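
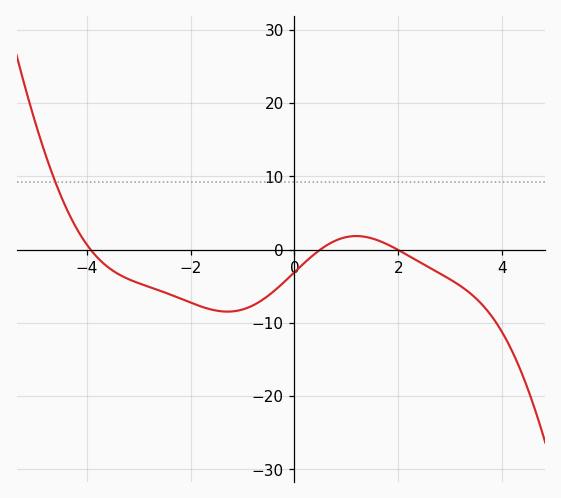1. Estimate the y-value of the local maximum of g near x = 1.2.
2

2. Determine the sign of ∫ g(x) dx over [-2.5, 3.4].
negative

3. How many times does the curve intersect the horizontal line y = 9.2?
1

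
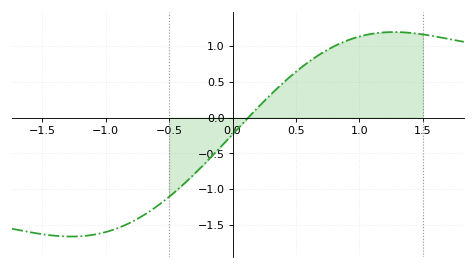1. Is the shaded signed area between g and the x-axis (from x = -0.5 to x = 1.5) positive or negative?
positive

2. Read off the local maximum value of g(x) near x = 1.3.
1.2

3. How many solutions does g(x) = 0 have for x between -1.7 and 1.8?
1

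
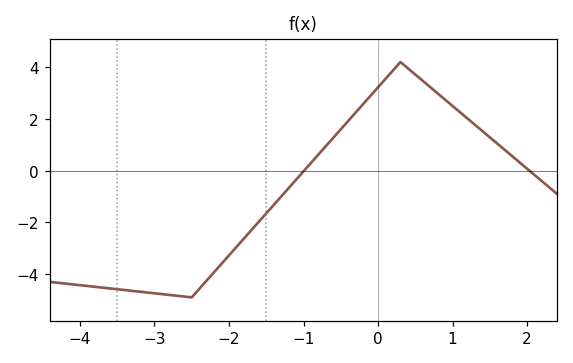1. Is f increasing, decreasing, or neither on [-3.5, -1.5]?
neither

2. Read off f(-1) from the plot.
-0.025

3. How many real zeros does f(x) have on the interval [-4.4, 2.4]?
2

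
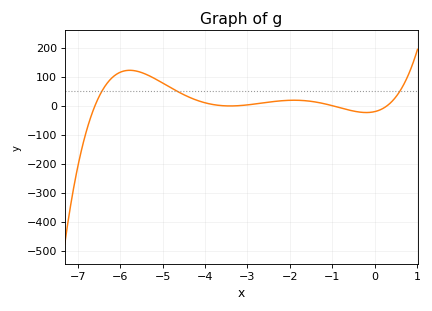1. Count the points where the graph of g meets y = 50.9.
3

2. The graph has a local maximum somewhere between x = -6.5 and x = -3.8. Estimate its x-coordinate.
-5.78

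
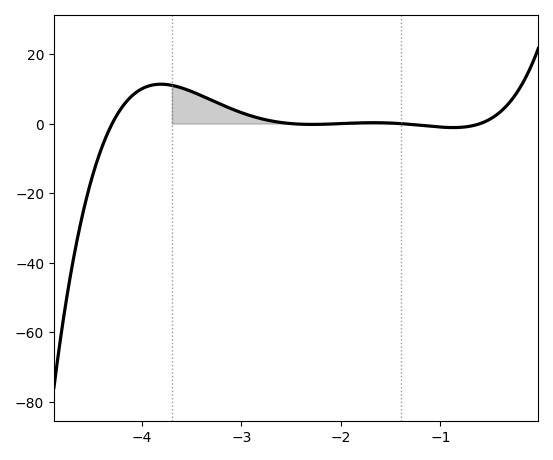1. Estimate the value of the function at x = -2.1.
-0.116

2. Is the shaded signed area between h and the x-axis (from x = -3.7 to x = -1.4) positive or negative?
positive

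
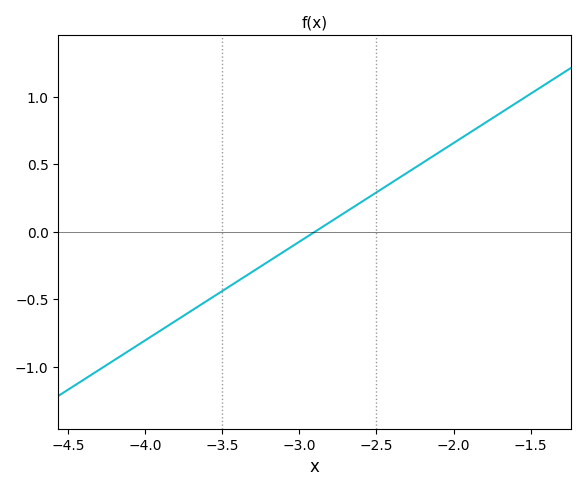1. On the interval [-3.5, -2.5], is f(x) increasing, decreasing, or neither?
increasing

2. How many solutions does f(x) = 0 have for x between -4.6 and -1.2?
1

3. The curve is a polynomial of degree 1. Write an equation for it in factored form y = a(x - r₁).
y = 0.73(x + 2.9)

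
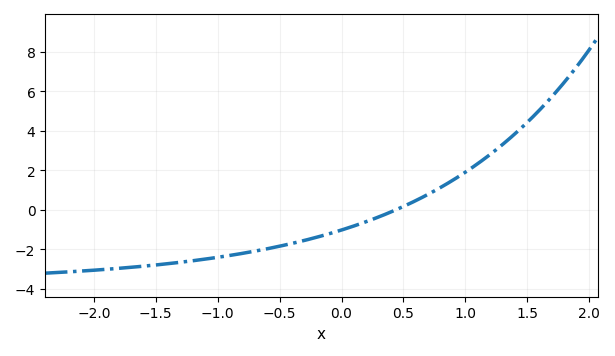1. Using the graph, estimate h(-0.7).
-2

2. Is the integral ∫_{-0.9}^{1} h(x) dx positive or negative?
negative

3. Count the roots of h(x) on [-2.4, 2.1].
1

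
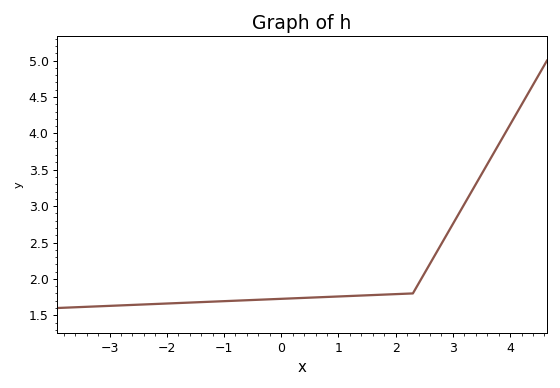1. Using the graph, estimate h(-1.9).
1.65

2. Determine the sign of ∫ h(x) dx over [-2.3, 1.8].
positive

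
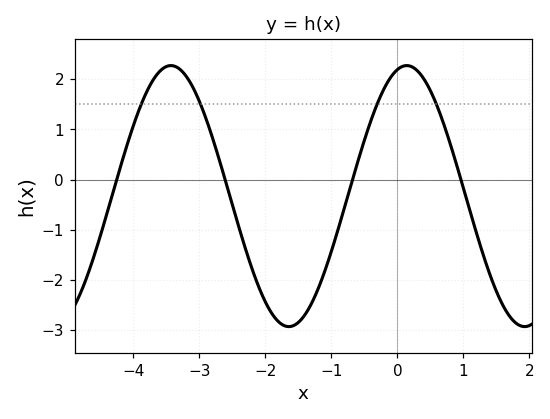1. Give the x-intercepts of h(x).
-4.2, -2.6, -0.7, 1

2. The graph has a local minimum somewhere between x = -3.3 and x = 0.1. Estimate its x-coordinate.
-1.6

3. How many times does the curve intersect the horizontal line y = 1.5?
4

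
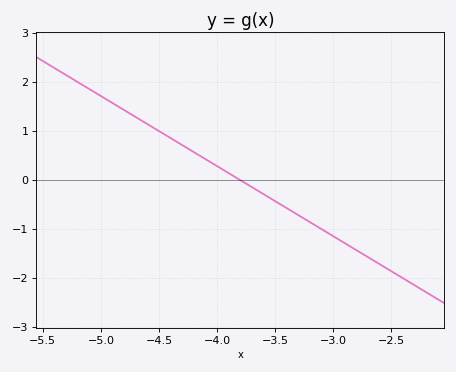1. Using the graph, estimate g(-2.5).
-1.9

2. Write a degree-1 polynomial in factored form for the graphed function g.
y = -1.43(x + 3.8)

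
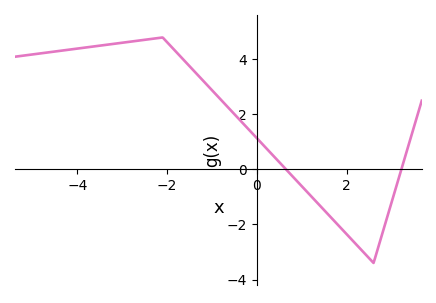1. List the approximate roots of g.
0.651, 3.22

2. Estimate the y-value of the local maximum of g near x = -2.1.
4.8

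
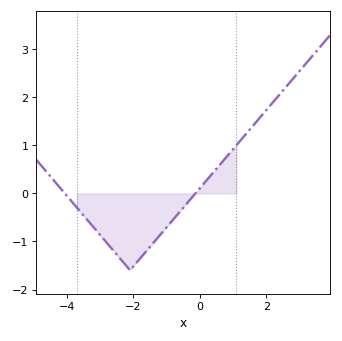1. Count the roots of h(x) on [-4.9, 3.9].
2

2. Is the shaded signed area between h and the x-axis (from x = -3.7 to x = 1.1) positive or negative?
negative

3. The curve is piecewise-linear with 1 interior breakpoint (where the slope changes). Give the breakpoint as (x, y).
(-2.1, -1.6)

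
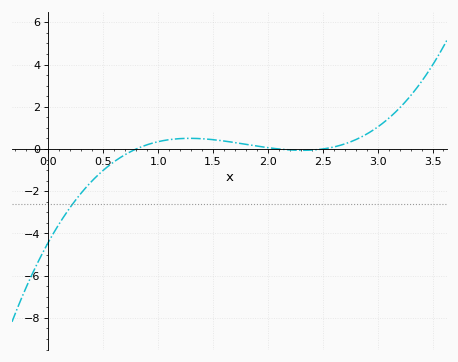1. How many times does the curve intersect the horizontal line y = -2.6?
1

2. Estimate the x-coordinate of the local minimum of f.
2.3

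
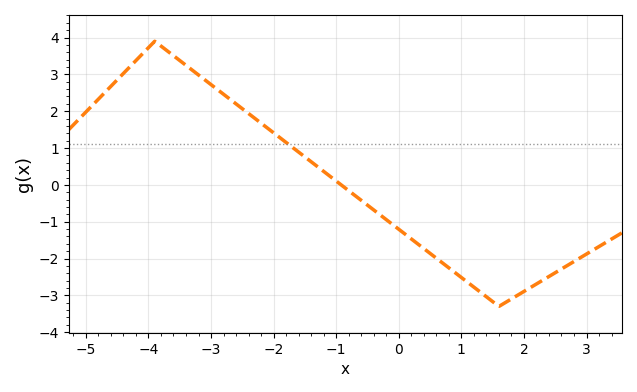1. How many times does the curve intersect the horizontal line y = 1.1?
1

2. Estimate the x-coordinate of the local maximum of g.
-3.8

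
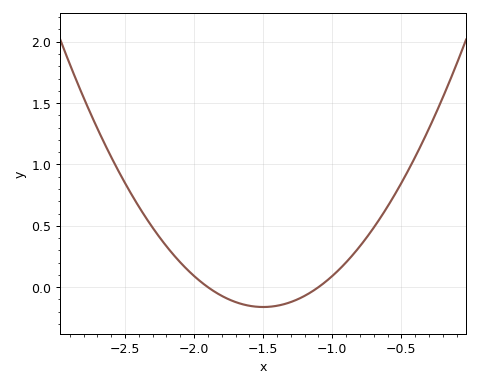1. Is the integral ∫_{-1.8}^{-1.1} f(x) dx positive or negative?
negative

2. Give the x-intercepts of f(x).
-1.9, -1.1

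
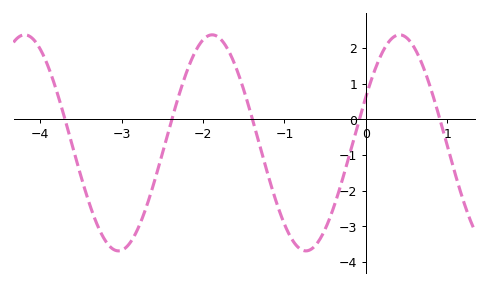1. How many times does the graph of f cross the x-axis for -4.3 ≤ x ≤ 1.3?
5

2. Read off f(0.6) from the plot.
1.99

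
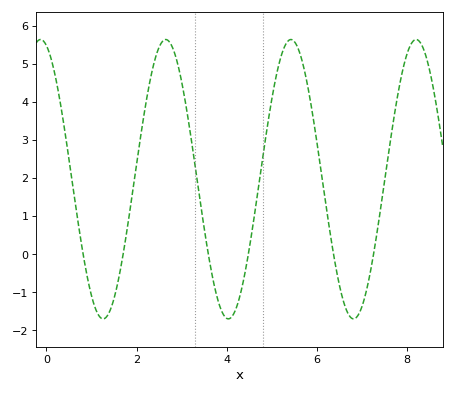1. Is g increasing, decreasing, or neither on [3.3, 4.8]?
neither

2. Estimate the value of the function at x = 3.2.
3.1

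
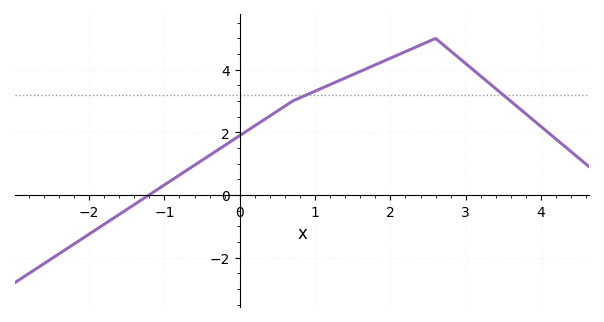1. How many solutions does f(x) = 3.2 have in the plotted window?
2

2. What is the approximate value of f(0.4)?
2.6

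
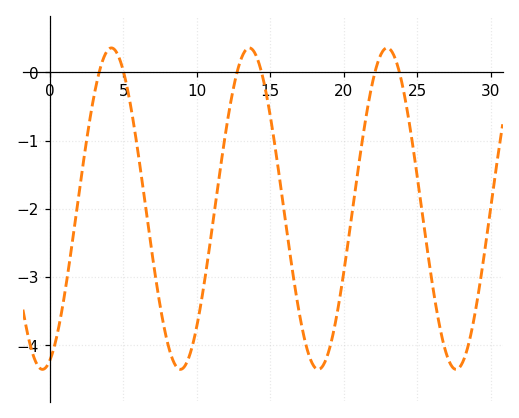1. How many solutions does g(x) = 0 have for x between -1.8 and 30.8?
6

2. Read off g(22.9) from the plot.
0.4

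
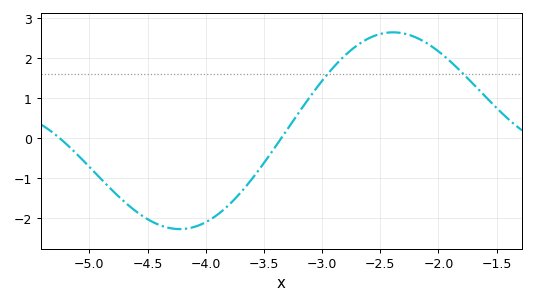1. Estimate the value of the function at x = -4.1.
-2.2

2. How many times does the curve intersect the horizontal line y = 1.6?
2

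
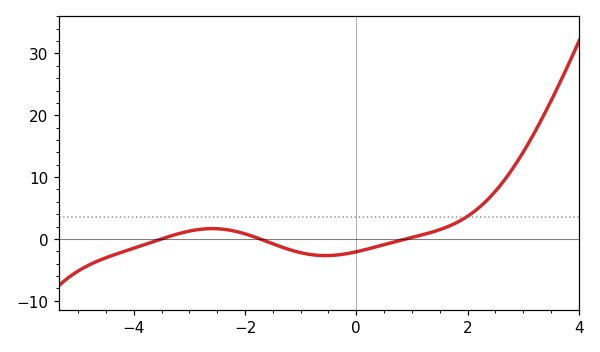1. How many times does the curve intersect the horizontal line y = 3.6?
1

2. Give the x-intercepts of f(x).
-3.5, -1.73, 0.898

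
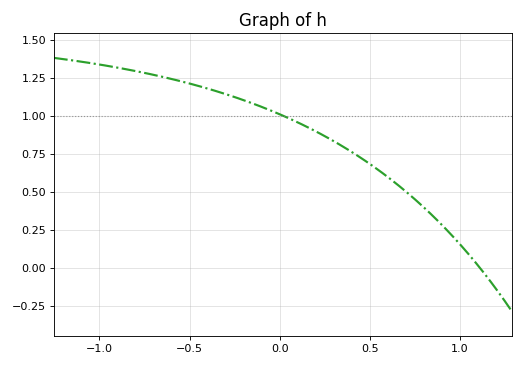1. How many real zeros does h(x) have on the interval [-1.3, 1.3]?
1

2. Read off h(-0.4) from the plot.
1.18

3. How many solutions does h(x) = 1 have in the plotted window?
1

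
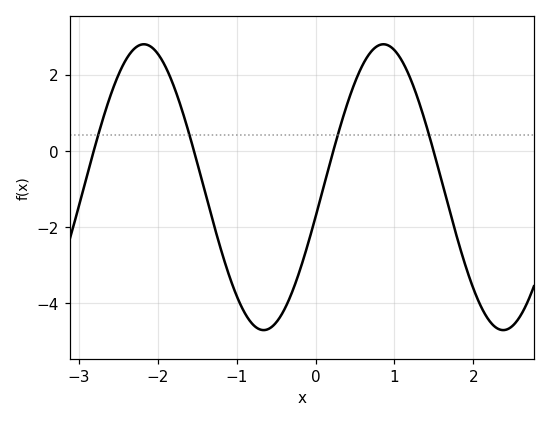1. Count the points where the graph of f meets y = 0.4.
4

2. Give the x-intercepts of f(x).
-2.81, -1.54, 0.226, 1.49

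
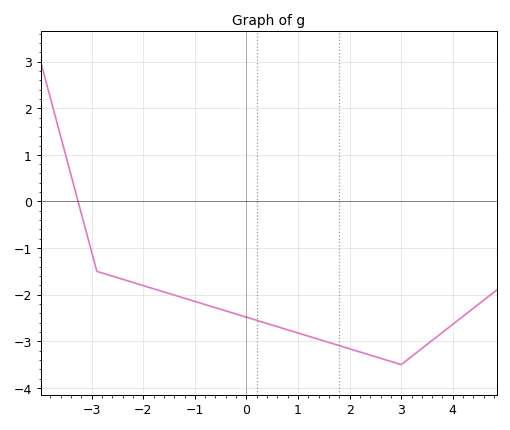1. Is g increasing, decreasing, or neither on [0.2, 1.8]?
decreasing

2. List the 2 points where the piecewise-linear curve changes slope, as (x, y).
(-2.9, -1.5); (3, -3.5)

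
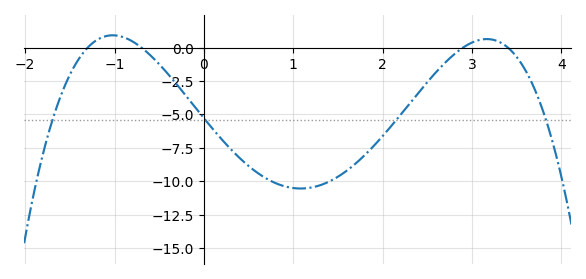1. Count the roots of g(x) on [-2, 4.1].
4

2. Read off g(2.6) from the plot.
-1.82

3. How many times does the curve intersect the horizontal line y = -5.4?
4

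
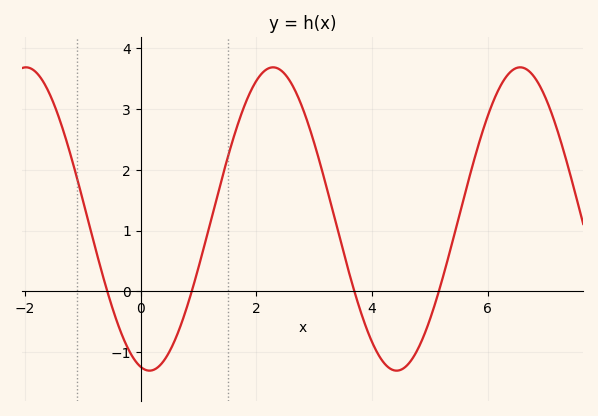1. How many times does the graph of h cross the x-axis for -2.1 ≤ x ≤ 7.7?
4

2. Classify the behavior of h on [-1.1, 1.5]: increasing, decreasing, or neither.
neither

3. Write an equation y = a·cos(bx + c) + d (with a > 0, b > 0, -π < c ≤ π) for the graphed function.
y = 2.49cos(1.5x + 2.9) + 1.19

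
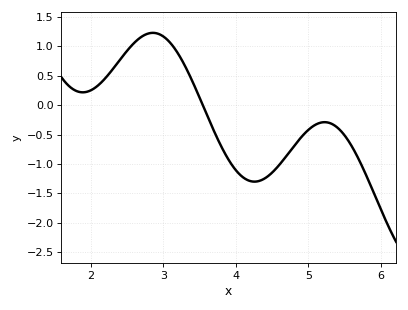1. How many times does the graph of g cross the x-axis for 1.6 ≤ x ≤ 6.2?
1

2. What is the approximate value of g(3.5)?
0.15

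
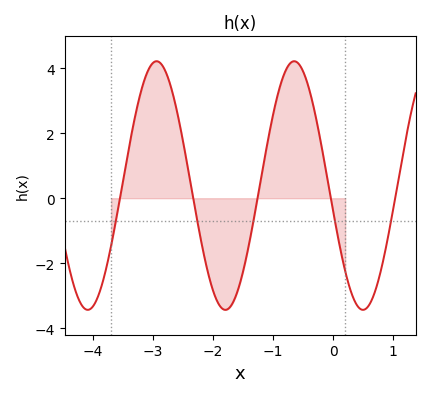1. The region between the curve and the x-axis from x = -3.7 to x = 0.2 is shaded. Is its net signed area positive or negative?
positive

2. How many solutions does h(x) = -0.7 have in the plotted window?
5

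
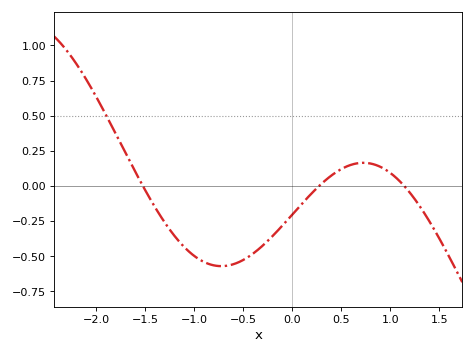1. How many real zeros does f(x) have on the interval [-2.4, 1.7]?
3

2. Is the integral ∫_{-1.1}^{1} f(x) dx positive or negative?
negative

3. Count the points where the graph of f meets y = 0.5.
1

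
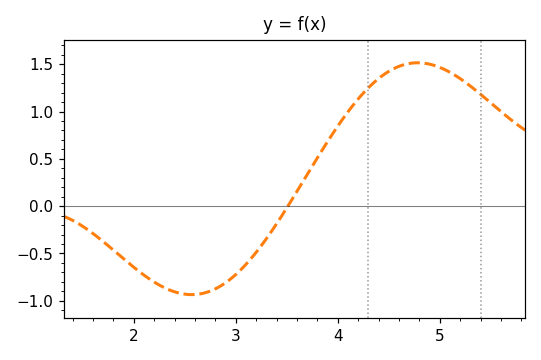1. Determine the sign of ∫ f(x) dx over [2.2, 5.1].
positive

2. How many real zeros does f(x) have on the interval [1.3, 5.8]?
1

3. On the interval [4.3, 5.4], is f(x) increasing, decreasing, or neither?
neither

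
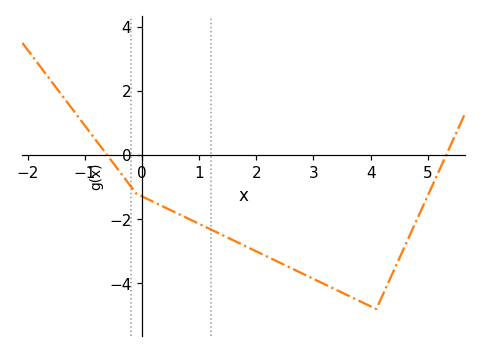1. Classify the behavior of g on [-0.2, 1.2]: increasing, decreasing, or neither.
decreasing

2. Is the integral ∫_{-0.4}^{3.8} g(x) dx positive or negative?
negative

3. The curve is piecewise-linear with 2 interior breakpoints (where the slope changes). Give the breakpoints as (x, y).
(-0.1, -1.2); (4.1, -4.8)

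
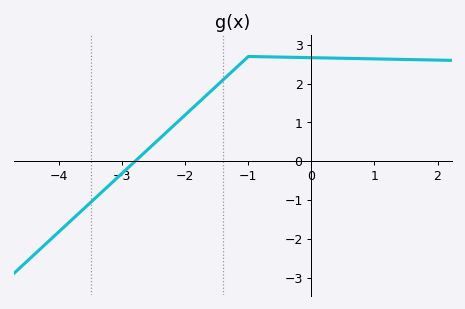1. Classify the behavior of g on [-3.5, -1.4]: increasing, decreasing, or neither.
increasing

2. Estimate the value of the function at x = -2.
1.2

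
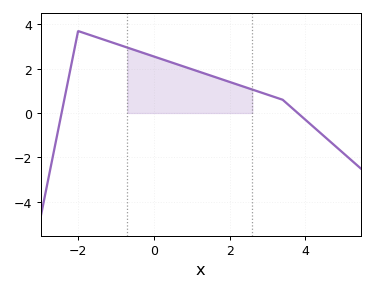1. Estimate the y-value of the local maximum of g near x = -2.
3.7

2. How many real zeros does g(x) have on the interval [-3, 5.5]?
2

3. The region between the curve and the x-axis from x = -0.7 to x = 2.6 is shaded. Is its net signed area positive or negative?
positive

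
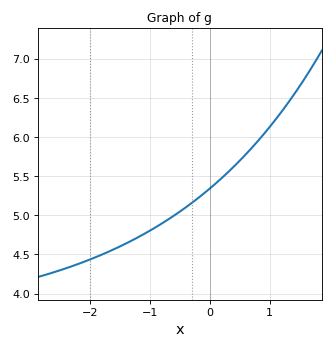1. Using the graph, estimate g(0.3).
5.55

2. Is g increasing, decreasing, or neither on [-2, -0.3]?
increasing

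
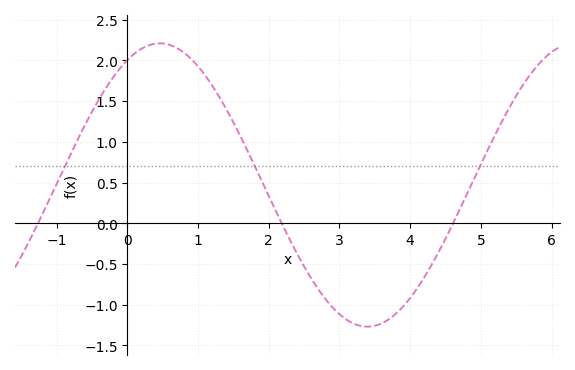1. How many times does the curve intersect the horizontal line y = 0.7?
3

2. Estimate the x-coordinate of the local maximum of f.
0.457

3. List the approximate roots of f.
-1.26, 2.18, 4.61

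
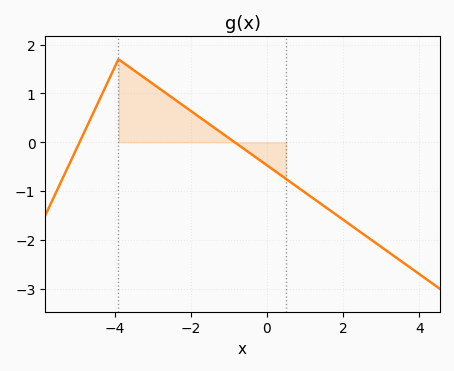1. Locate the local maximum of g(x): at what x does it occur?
-4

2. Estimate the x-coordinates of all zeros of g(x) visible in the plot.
-5, -0.8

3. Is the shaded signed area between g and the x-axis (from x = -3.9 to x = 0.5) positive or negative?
positive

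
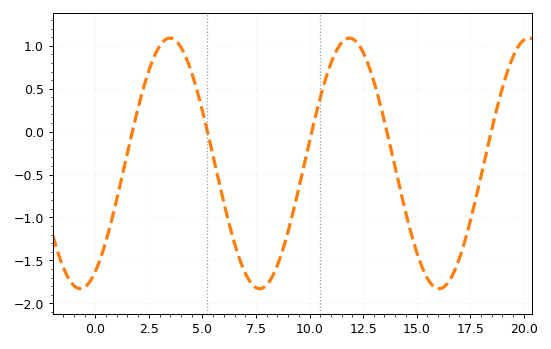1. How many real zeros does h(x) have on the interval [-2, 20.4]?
5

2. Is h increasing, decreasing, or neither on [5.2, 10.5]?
neither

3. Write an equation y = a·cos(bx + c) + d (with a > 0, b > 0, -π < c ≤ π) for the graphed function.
y = 1.46cos(0.75x - 2.6) - 0.37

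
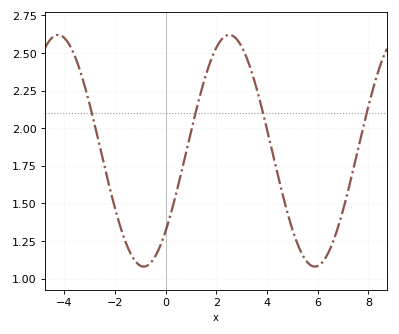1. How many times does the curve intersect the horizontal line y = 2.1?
4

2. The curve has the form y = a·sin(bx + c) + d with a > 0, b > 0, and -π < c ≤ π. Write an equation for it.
y = 0.77sin(0.93x - 0.76) + 1.85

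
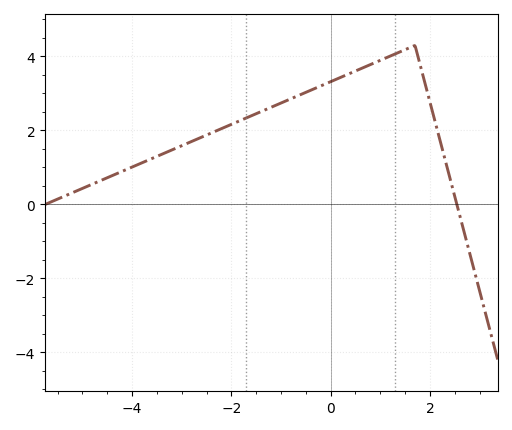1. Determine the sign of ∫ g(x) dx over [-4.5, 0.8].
positive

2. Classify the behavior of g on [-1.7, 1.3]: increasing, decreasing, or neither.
increasing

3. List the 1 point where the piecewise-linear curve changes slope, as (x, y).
(1.7, 4.3)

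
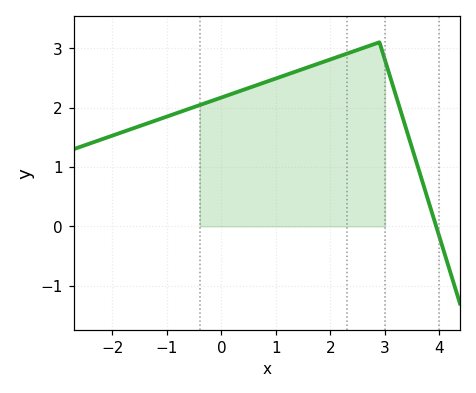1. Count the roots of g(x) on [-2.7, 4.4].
1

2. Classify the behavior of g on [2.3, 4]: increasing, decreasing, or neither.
neither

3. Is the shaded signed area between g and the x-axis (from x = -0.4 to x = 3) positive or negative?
positive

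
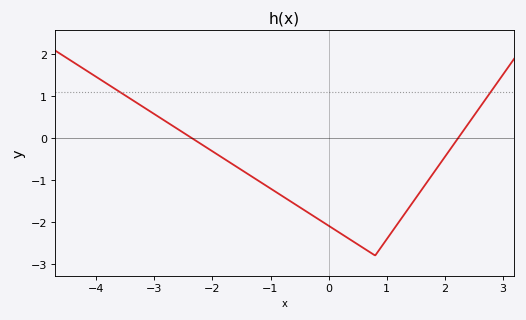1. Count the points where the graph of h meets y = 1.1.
2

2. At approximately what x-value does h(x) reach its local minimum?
0.8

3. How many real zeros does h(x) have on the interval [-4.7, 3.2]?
2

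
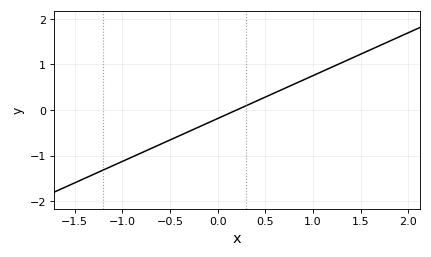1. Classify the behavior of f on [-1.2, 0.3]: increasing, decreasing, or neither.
increasing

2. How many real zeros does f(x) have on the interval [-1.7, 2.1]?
1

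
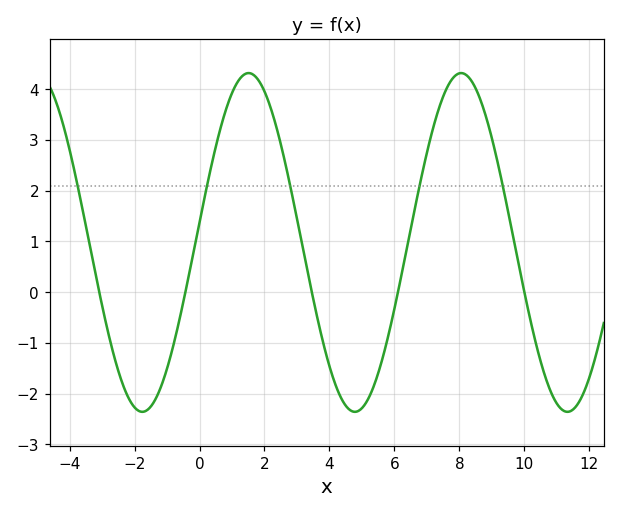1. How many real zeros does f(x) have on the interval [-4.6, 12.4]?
5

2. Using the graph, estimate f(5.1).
-2.21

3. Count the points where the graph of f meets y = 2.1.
5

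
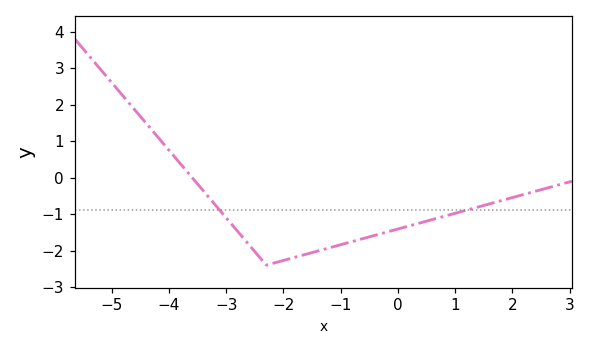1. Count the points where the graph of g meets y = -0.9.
2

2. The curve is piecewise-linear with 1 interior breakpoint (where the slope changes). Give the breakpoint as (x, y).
(-2.3, -2.4)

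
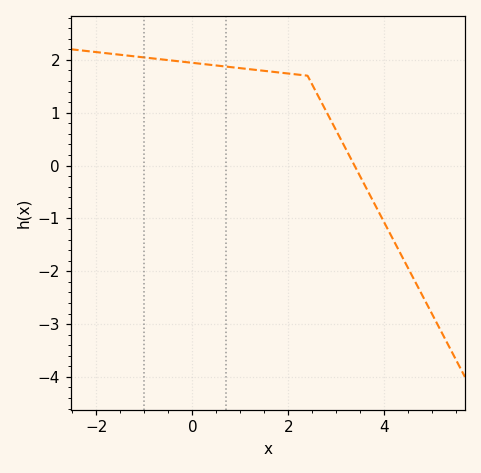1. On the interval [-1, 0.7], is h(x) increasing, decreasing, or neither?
decreasing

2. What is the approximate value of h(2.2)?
1.72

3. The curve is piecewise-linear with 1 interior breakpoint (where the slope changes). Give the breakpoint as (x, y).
(2.4, 1.7)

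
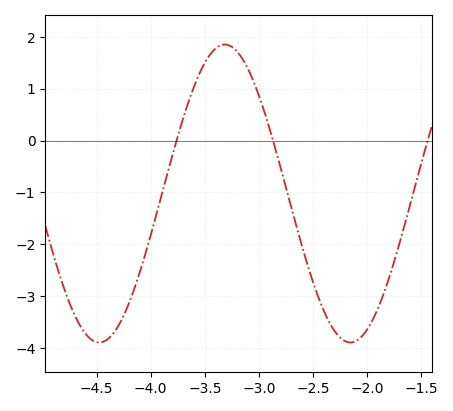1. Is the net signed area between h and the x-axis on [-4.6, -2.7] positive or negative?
negative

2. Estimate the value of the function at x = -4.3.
-3.57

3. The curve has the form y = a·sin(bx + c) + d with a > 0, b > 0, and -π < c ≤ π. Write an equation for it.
y = 2.87sin(2.71x - 2.01) - 1.02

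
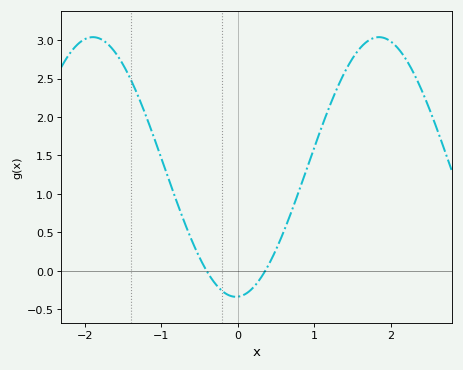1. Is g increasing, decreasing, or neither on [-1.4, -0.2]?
decreasing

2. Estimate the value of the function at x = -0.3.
-0.15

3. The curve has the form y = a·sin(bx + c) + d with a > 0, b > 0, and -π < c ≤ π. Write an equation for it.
y = 1.69sin(1.7x - 1.5) + 1.35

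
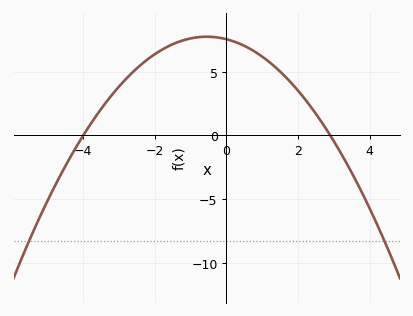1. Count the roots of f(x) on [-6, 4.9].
2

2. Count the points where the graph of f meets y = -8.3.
2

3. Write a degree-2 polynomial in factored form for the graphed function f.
y = -0.65(x + 4)(x - 2.9)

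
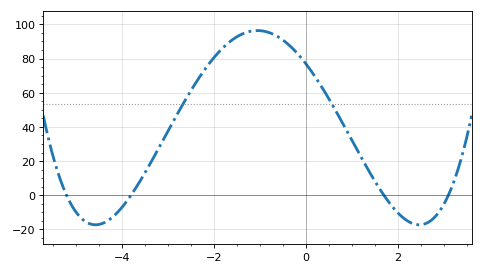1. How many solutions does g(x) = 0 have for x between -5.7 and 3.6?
4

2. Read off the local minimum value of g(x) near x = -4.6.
-18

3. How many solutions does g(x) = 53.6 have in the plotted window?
2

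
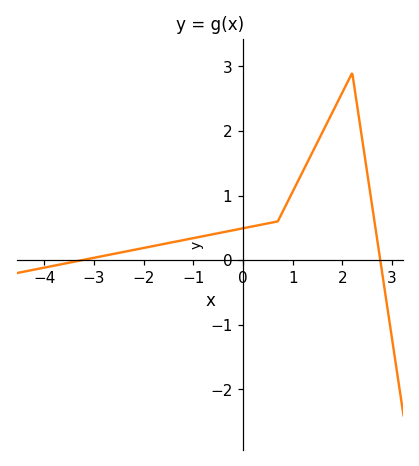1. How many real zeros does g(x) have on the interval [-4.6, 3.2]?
2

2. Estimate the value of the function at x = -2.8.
0.068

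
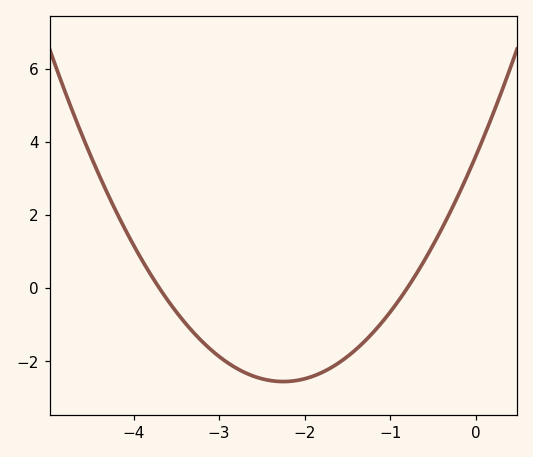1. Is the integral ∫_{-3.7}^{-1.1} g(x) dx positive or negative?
negative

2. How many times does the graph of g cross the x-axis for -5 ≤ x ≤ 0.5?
2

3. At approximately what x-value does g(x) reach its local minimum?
-2.2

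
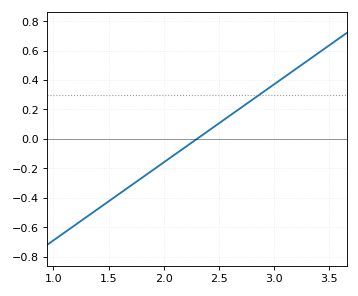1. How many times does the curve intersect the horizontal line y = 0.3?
1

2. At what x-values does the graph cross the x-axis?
2.3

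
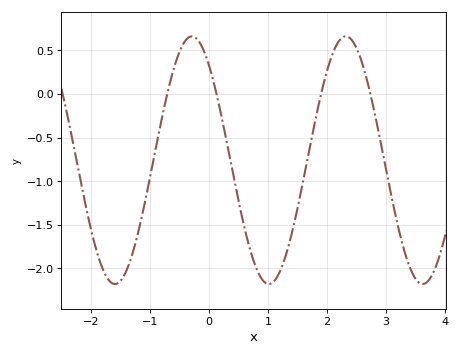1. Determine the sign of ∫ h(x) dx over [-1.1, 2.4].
negative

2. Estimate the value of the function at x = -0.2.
0.629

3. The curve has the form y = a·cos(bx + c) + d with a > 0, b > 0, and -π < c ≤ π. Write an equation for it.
y = 1.42cos(2.41x + 0.692) - 0.76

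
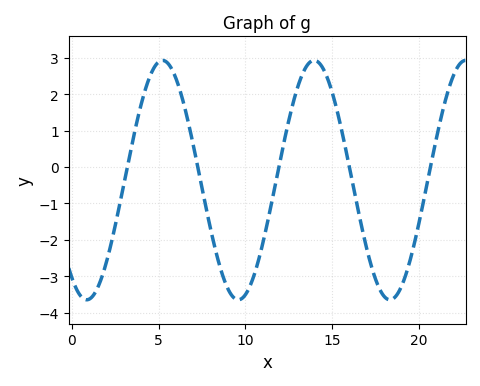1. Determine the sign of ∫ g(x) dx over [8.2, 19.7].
negative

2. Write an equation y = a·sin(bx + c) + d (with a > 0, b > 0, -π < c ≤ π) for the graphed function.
y = 3.29sin(0.72x - 2.19) - 0.36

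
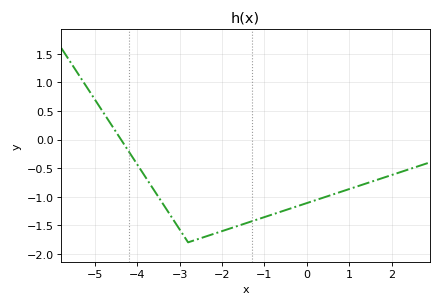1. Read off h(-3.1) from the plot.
-1.46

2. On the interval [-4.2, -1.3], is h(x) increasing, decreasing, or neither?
neither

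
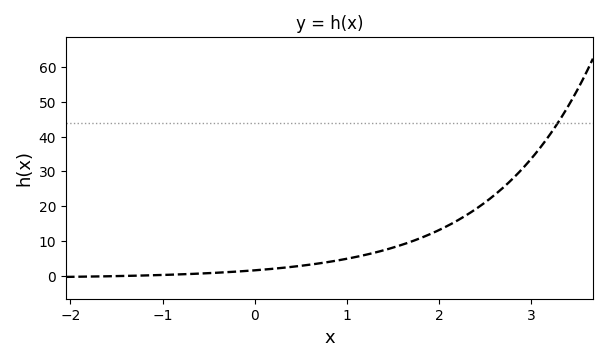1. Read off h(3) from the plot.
34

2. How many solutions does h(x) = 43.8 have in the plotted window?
1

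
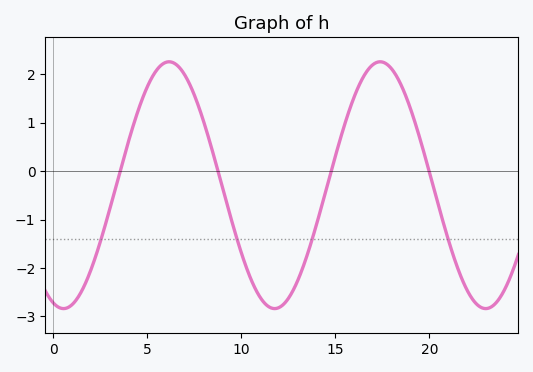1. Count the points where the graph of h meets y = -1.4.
4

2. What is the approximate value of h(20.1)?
-0.166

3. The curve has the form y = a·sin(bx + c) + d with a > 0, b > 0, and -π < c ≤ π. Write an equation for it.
y = 2.55sin(0.56x - 1.88) - 0.29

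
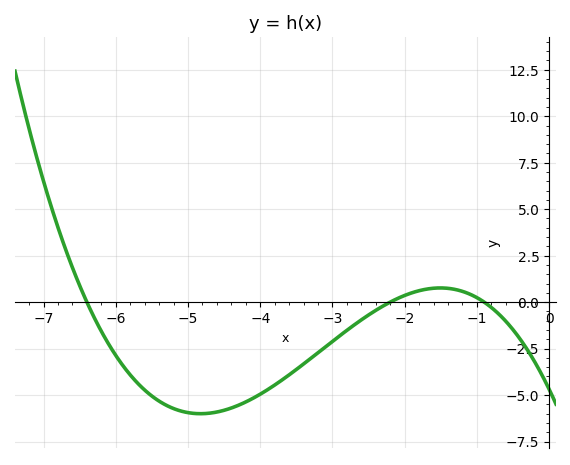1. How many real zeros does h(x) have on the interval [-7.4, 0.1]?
3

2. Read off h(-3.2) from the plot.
-2.72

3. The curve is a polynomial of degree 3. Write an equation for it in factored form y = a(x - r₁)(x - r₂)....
y = -0.37(x + 6.4)(x + 2.2)(x + 0.9)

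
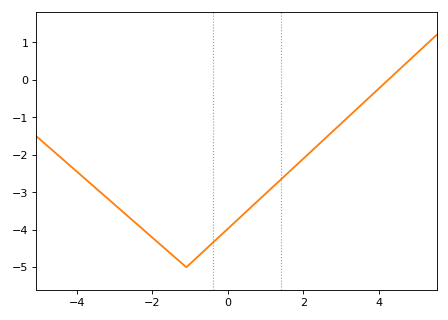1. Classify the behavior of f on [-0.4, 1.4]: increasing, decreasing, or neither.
increasing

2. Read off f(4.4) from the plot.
0.1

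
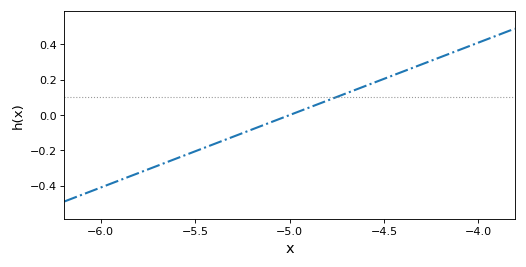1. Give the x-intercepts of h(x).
-5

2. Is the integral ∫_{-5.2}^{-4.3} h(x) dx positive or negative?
positive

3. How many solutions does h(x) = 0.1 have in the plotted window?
1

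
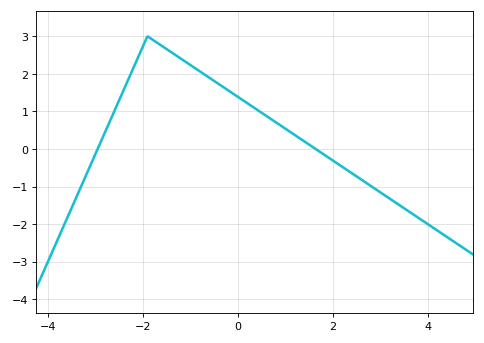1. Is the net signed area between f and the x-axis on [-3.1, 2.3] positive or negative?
positive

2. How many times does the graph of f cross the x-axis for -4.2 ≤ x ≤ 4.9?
2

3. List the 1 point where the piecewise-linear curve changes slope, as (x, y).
(-1.9, 3)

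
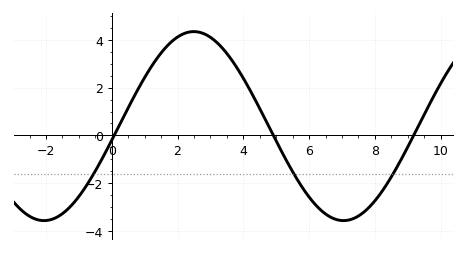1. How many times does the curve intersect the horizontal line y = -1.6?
3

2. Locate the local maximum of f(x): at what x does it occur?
2.4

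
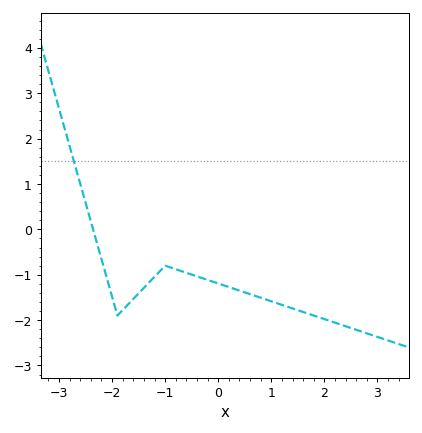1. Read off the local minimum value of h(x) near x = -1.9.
-1.9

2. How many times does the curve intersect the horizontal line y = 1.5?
1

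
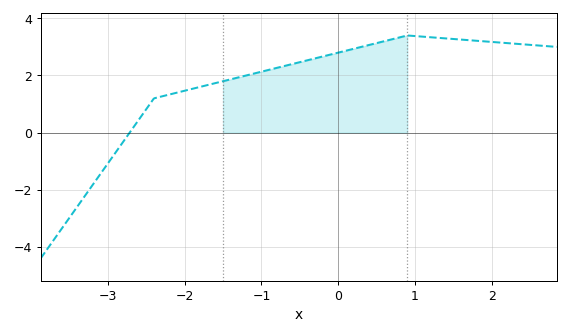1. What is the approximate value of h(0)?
2.8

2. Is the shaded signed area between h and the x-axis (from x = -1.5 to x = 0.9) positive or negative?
positive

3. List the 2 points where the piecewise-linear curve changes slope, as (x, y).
(-2.4, 1.2); (0.9, 3.4)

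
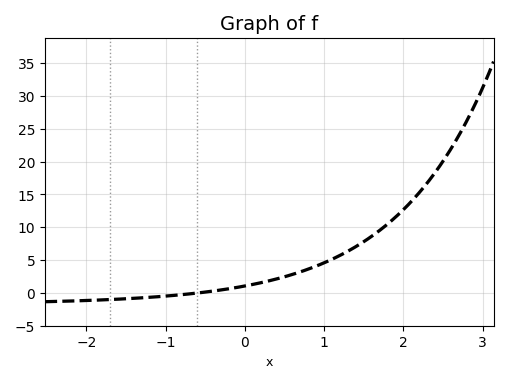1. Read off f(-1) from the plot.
-0.5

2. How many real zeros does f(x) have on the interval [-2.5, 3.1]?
1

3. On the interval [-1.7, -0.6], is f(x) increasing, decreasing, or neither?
increasing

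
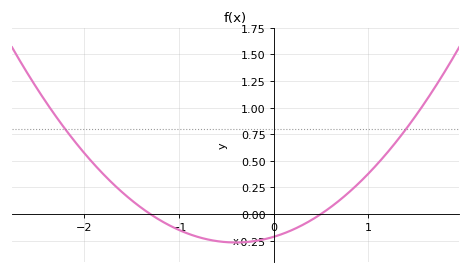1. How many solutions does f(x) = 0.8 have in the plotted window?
2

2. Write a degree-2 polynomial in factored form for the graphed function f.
y = 0.33(x + 1.3)(x - 0.5)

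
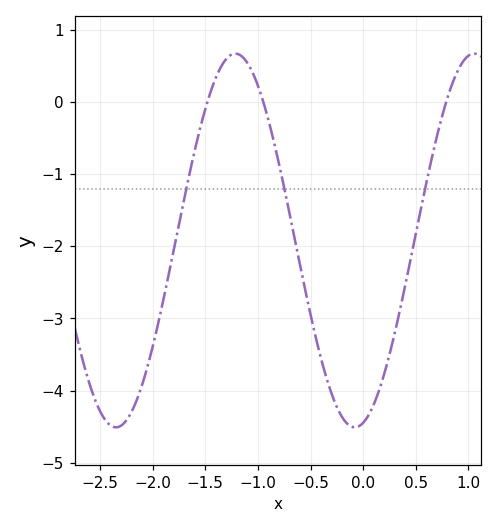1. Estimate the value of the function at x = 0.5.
-1.8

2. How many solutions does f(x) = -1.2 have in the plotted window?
3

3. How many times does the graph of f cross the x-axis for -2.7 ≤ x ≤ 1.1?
3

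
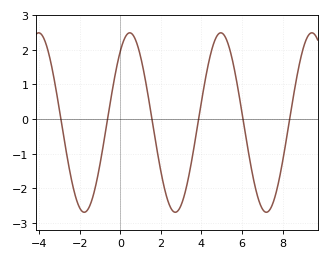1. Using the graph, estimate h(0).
2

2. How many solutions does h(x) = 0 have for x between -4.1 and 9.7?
6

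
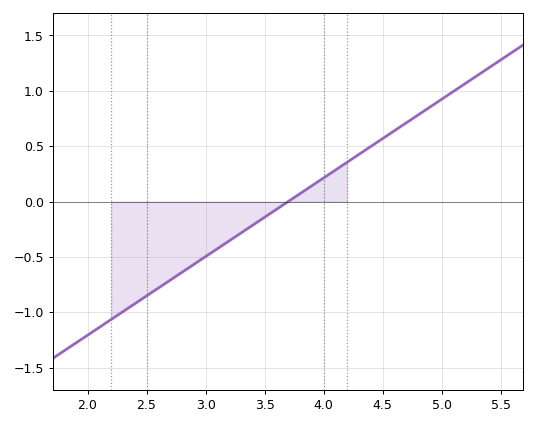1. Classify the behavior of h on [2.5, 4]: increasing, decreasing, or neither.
increasing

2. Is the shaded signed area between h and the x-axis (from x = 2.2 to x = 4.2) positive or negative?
negative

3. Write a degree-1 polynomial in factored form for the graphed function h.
y = 0.71(x - 3.7)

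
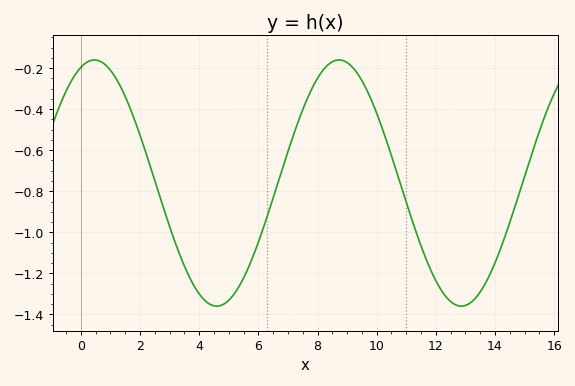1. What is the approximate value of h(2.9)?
-0.928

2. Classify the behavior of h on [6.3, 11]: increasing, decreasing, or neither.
neither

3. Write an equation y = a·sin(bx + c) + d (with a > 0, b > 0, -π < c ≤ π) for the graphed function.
y = 0.6sin(0.76x + 1.22) - 0.76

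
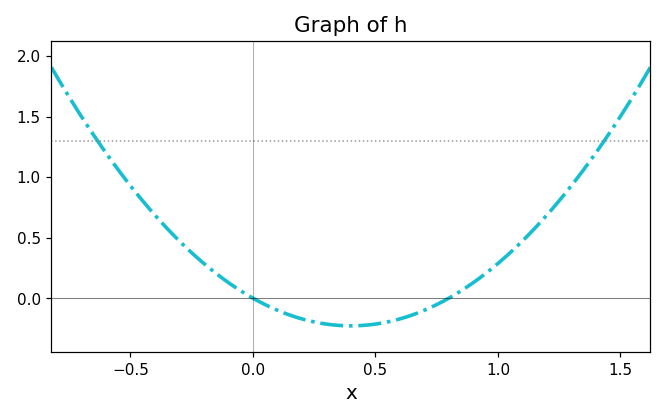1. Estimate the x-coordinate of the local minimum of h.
0.4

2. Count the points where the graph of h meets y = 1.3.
2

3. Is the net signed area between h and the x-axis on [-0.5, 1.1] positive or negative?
positive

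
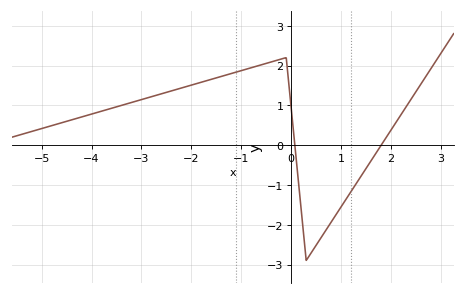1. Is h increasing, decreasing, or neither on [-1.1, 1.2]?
neither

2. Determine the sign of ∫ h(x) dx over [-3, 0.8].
positive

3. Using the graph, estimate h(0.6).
-2.3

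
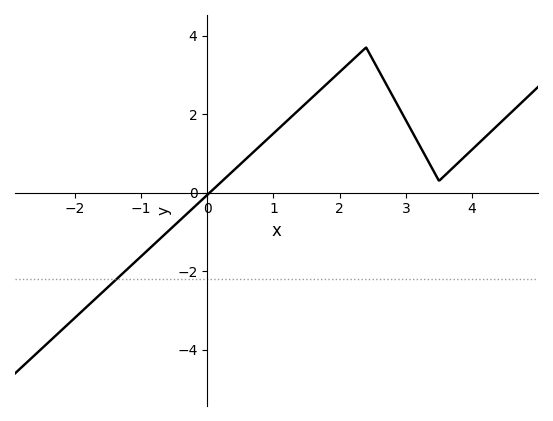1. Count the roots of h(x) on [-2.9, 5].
1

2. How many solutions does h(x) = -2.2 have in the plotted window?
1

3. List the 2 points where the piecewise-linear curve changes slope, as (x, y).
(2.4, 3.7); (3.5, 0.3)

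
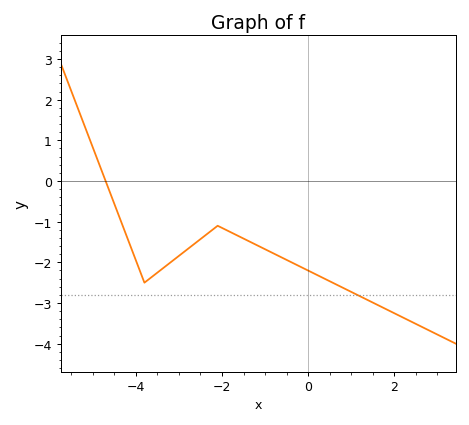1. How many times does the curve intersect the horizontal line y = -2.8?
1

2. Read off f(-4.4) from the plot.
-0.8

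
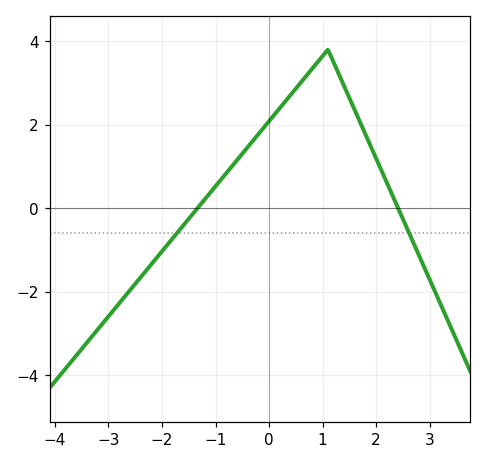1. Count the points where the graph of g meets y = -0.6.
2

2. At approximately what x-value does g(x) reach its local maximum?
1.1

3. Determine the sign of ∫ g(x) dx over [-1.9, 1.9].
positive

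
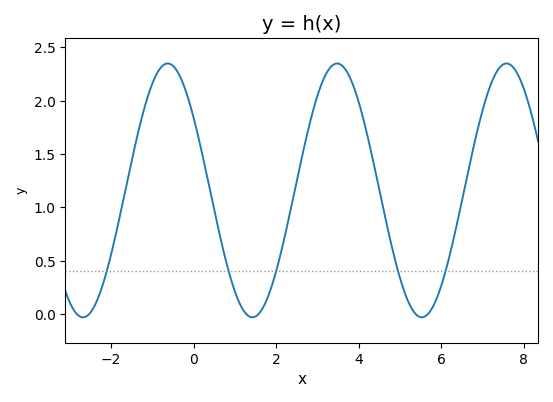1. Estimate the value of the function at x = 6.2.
0.55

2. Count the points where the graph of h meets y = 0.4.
5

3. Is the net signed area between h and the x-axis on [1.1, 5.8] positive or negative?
positive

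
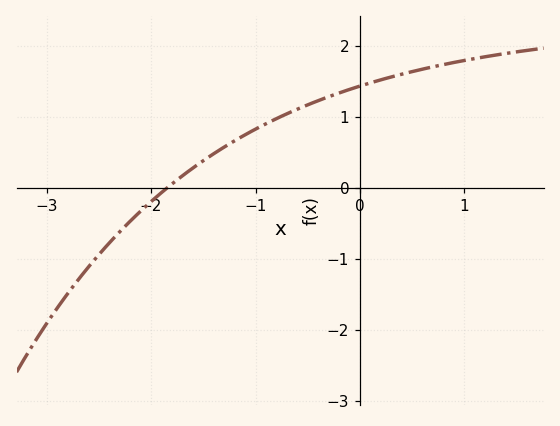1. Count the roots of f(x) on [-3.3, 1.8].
1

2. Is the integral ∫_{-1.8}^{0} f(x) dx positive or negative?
positive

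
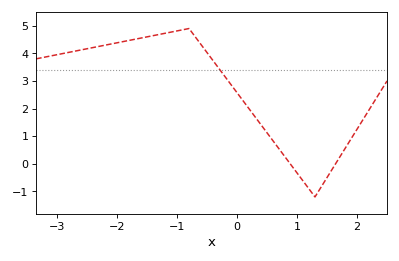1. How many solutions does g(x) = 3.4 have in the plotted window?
1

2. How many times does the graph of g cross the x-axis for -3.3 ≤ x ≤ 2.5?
2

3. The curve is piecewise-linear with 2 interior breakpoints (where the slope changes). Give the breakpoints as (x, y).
(-0.8, 4.9); (1.3, -1.2)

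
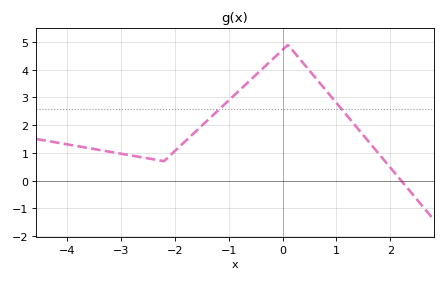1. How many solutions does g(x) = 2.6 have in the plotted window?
2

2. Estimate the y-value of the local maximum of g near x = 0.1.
4.9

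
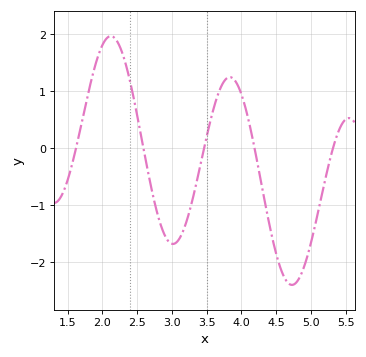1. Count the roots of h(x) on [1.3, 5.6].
5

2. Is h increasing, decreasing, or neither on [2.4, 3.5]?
neither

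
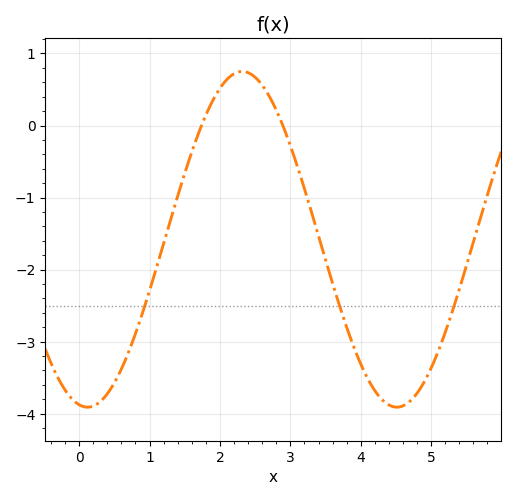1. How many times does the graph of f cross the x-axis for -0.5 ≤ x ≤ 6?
2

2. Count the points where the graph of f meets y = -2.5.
3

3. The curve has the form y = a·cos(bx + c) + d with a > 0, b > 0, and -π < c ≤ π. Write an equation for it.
y = 2.33cos(1.4x + 3) - 1.58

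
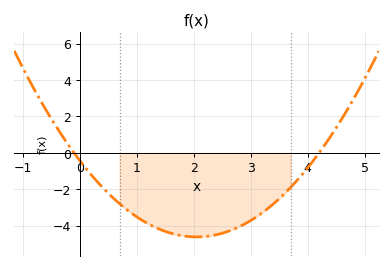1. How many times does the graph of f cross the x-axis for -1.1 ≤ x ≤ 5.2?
2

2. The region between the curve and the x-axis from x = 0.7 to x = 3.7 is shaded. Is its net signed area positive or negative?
negative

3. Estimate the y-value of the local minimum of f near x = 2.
-4.6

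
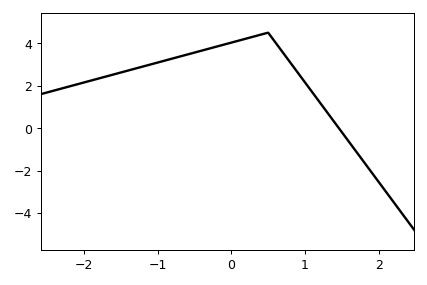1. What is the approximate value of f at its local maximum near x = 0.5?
4.5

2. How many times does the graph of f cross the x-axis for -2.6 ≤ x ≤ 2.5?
1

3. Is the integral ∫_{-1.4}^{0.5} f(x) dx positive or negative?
positive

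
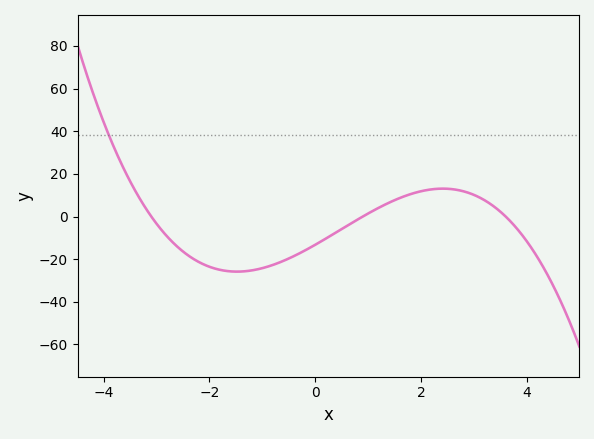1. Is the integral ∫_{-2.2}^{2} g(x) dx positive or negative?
negative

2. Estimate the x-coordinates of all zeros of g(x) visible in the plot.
-3.1, 0.9, 3.6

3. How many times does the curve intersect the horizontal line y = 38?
1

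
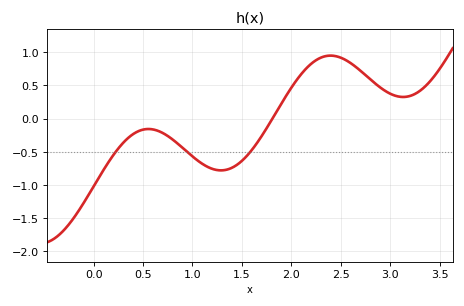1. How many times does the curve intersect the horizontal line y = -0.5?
3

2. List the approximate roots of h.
1.8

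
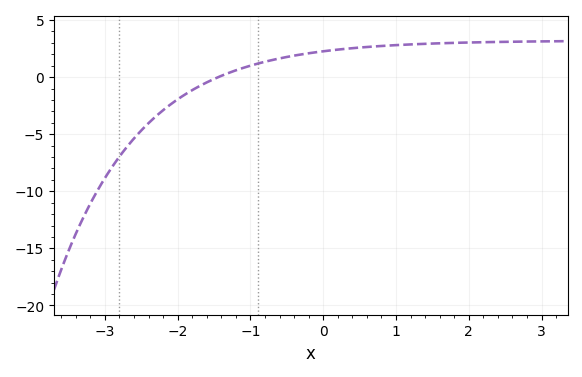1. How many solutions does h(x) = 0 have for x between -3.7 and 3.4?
1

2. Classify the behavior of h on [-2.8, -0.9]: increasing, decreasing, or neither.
increasing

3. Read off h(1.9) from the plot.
3.01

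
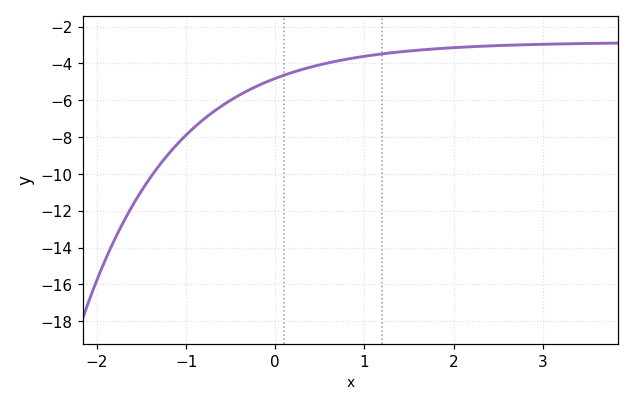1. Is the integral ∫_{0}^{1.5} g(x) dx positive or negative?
negative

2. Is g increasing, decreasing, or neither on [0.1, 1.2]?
increasing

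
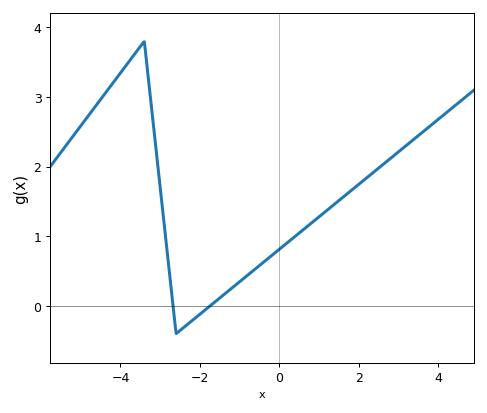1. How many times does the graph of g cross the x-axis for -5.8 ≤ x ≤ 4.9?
2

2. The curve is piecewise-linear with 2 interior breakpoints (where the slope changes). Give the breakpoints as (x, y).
(-3.4, 3.8); (-2.6, -0.4)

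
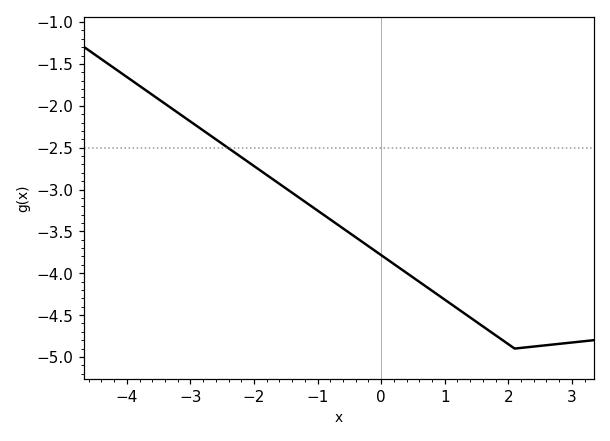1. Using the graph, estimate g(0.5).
-4.05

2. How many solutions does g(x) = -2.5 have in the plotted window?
1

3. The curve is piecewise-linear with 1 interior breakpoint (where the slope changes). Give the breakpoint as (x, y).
(2.1, -4.9)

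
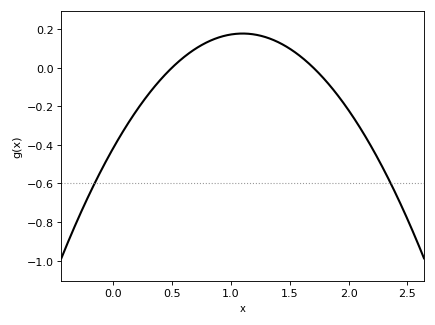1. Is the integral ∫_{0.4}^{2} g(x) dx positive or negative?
positive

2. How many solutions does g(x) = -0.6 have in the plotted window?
2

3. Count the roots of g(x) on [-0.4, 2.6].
2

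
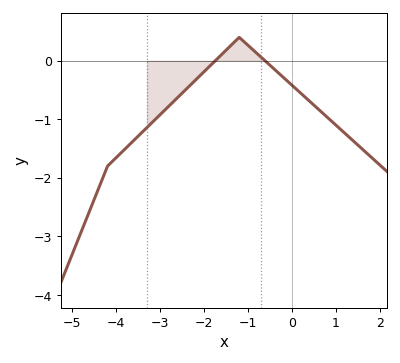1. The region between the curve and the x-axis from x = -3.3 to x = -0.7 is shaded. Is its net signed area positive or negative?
negative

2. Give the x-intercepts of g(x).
-1.75, -0.613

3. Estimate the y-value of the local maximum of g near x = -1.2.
0.399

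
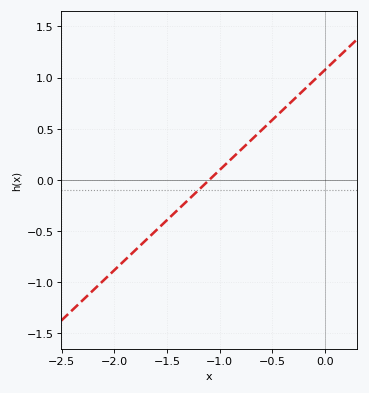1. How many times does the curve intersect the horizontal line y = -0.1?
1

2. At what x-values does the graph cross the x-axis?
-1.1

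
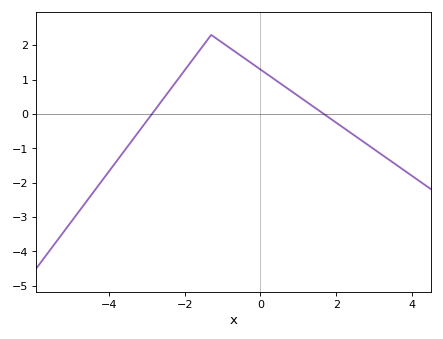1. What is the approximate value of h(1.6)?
0.1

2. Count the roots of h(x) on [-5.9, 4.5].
2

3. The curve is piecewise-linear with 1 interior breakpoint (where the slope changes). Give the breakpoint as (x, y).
(-1.3, 2.3)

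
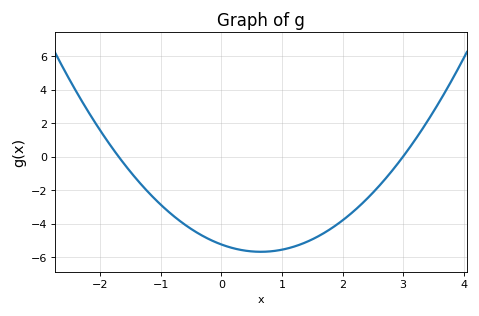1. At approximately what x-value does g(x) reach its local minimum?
0.6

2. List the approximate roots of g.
-1.7, 3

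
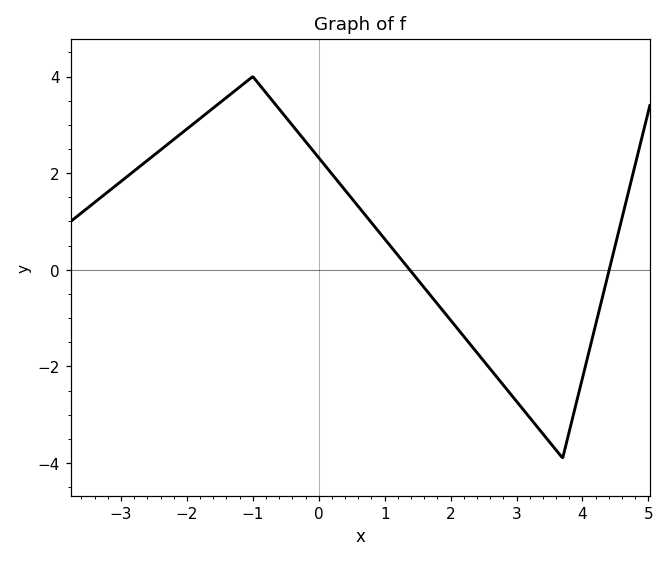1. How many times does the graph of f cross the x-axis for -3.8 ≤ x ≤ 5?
2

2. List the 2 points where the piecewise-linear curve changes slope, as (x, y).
(-1, 4); (3.7, -3.9)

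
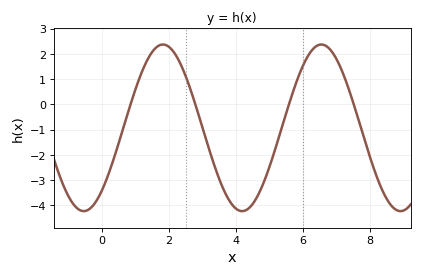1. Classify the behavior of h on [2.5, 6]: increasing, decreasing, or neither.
neither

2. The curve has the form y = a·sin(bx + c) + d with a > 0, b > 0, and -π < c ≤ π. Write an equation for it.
y = 3.3sin(1.33x - 0.85) - 0.93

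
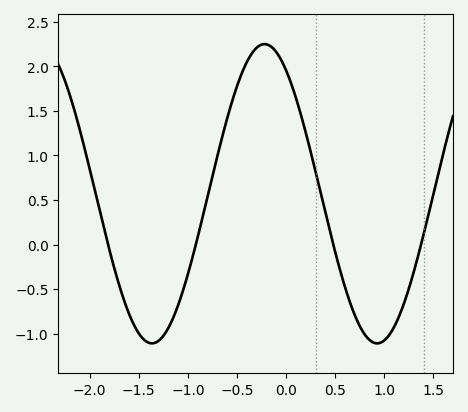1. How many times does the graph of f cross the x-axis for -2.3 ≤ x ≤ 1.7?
4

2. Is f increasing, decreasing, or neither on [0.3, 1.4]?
neither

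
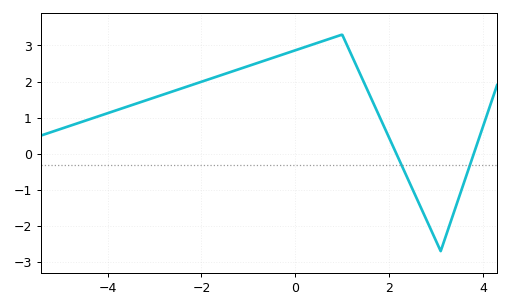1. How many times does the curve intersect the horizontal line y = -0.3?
2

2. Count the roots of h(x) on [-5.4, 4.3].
2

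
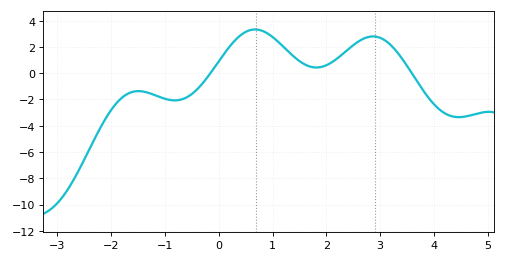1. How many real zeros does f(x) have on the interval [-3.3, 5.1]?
2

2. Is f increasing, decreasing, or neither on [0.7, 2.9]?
neither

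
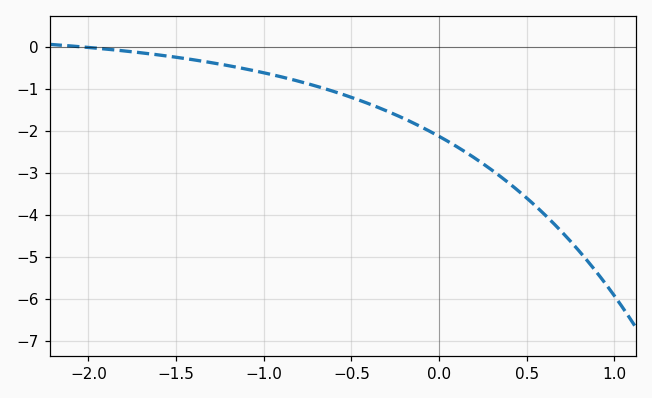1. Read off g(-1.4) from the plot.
-0.305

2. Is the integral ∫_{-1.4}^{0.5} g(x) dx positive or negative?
negative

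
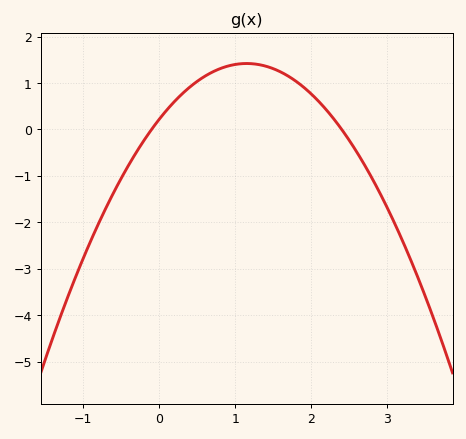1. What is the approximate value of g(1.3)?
1.4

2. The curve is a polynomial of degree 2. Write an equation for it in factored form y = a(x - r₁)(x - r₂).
y = -0.91(x + 0.1)(x - 2.4)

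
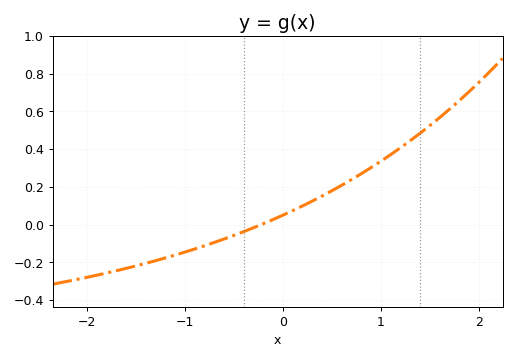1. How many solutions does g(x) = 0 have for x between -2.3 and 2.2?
1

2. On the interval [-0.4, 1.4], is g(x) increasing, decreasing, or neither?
increasing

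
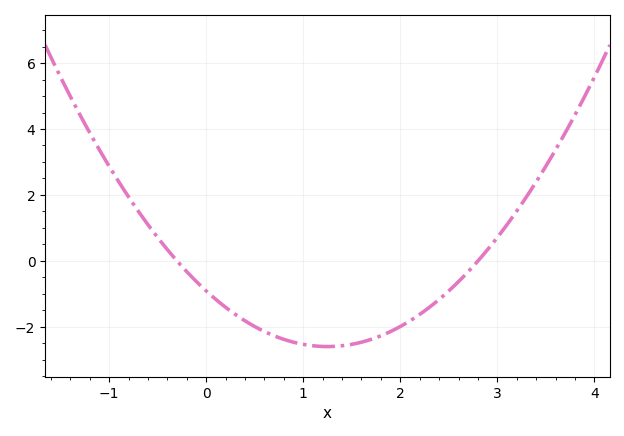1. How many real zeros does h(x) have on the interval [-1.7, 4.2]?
2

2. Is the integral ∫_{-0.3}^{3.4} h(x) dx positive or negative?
negative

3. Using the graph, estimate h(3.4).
2.4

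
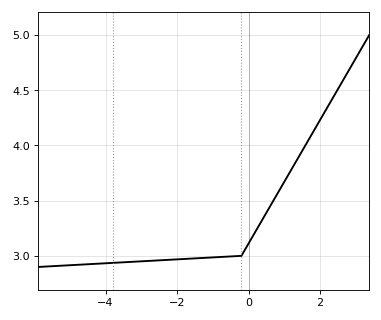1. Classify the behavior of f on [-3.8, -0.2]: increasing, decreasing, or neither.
increasing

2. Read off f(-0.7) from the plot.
2.99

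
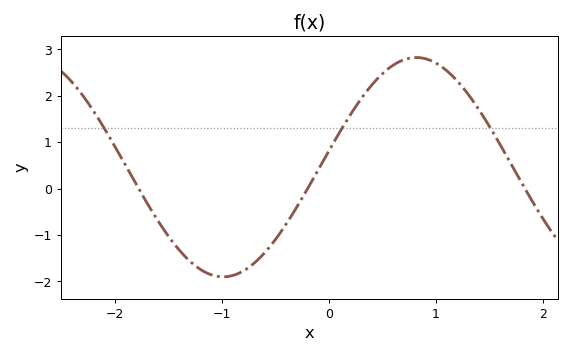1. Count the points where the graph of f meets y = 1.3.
3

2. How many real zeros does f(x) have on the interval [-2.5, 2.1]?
3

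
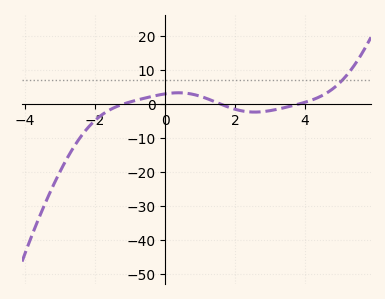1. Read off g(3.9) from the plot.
0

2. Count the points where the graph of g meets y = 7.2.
1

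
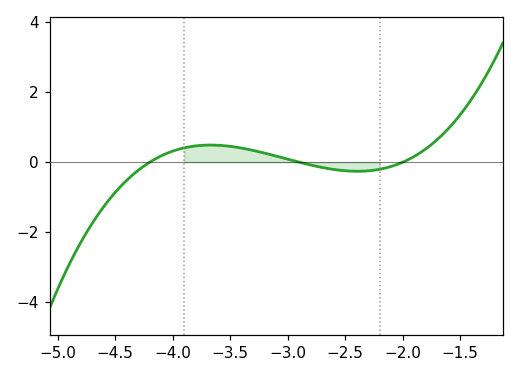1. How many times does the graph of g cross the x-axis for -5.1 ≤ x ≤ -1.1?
3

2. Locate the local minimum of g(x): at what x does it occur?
-2.4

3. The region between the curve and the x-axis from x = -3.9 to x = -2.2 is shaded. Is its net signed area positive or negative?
positive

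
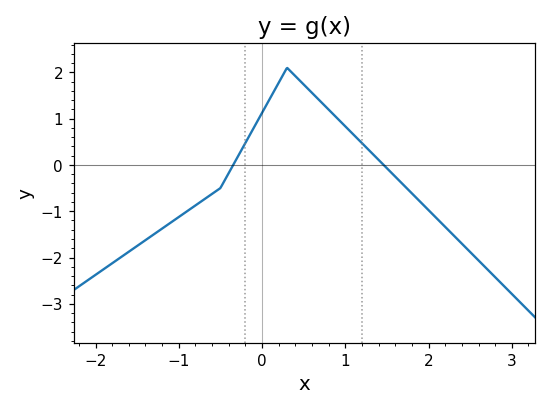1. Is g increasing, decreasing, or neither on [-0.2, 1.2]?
neither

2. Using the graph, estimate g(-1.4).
-1.6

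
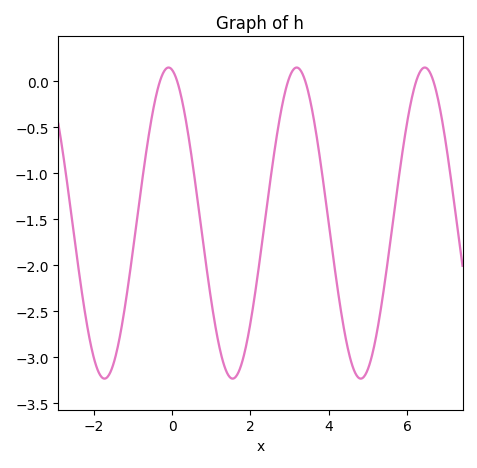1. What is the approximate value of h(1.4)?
-3.16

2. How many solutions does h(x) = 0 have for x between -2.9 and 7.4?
6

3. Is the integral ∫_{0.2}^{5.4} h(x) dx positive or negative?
negative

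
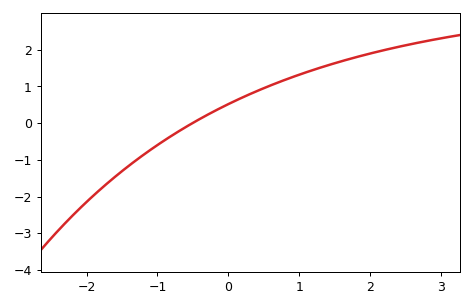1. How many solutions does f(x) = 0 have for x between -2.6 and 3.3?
1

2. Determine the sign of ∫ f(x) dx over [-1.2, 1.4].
positive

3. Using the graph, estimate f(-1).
-0.6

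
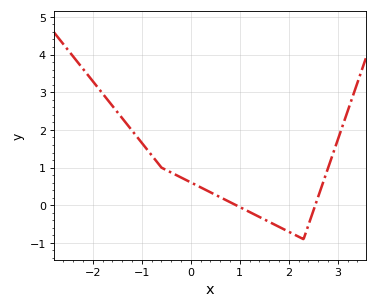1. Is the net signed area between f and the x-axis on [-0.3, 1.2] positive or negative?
positive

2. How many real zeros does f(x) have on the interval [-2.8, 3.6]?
2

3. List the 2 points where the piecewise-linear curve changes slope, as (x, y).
(-0.6, 1); (2.3, -0.9)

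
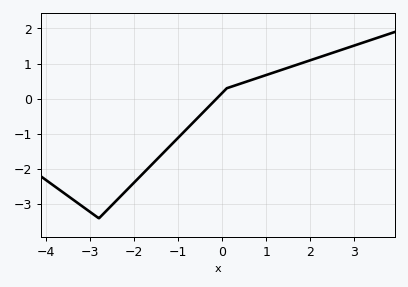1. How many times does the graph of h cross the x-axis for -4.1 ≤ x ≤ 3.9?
1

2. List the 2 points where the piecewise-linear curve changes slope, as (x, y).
(-2.8, -3.4); (0.1, 0.3)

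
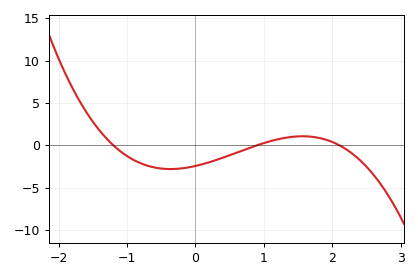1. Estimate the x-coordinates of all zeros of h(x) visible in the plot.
-1.2, 0.9, 2.1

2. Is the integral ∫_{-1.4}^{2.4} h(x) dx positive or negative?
negative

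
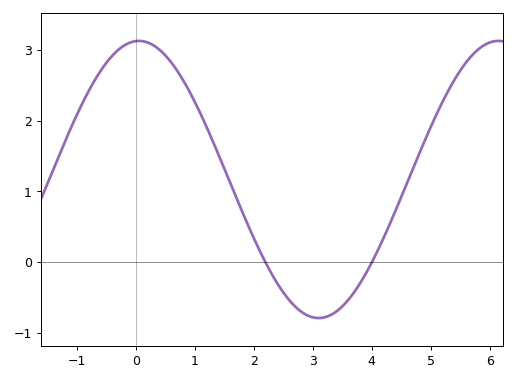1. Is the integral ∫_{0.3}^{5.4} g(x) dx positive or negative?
positive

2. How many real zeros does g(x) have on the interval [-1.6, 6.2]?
2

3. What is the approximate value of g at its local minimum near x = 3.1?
-0.79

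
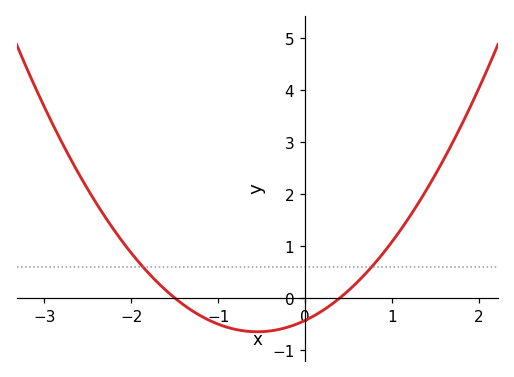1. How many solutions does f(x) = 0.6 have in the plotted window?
2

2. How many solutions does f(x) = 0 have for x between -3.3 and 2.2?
2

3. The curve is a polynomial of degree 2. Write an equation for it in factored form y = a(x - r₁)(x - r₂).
y = 0.72(x + 1.5)(x - 0.4)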